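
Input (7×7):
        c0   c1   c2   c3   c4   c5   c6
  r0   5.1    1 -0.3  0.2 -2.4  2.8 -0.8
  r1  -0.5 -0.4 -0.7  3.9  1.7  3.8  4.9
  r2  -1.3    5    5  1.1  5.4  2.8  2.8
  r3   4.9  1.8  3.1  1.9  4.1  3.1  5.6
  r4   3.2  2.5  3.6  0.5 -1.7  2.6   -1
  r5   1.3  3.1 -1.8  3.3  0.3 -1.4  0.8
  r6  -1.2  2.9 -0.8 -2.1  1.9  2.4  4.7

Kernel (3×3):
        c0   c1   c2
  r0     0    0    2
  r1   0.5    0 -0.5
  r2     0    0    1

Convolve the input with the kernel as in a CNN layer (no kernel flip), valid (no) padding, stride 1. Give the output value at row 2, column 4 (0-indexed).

3.85

The receptive field on the input at this output position is [5.4 2.8 2.8 / 4.1 3.1 5.6 / -1.7 2.6 -1]. Elementwise product with the kernel and sum: 2.8·2 + 4.1·0.5 + 5.6·-0.5 + -1·1.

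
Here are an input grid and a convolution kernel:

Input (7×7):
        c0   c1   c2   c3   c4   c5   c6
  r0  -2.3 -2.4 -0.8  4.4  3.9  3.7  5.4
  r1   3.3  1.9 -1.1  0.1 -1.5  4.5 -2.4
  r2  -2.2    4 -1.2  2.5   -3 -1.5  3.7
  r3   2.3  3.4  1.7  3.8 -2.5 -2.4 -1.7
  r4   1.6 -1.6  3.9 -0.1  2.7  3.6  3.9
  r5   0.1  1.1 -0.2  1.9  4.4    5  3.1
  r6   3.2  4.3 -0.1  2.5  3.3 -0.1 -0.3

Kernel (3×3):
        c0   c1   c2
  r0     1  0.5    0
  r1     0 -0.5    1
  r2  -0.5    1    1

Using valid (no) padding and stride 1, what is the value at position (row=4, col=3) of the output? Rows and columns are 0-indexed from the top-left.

The receptive field on the input at this output position is [-0.1 2.7 3.6 / 1.9 4.4 5 / 2.5 3.3 -0.1]. Elementwise product with the kernel and sum: -0.1·1 + 2.7·0.5 + 4.4·-0.5 + 5·1 + 2.5·-0.5 + 3.3·1 + -0.1·1.

6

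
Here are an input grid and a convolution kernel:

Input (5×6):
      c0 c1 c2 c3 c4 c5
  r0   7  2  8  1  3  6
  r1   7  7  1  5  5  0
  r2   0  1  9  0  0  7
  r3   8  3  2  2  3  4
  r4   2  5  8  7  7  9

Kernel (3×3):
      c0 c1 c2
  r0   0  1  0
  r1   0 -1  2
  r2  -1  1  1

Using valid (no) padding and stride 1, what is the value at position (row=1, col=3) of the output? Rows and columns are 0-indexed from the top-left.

The receptive field on the input at this output position is [5 5 0 / 0 0 7 / 2 3 4]. Elementwise product with the kernel and sum: 5·1 + 0·-1 + 7·2 + 2·-1 + 3·1 + 4·1.

24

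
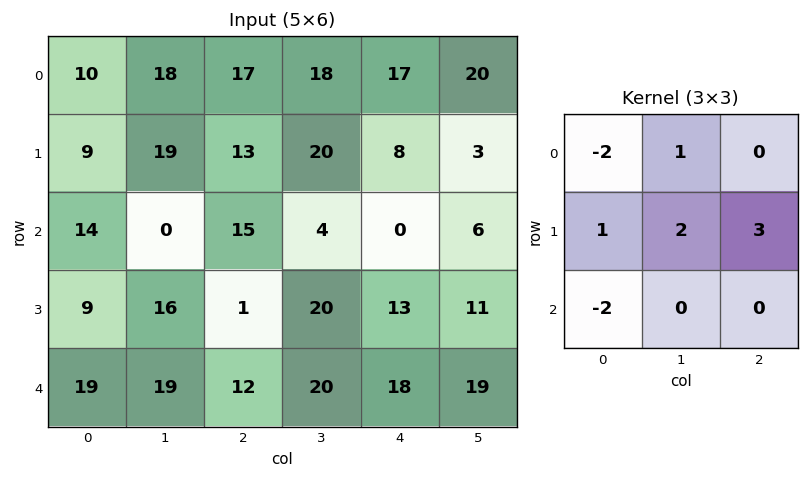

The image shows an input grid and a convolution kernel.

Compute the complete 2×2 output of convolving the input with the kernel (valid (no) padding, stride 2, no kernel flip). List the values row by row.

56 31
-22 30

Output[0,0]: The receptive field on the input at this output position is [10 18 17 / 9 19 13 / 14 0 15]. Elementwise product with the kernel and sum: 10·-2 + 18·1 + 9·1 + 19·2 + 13·3 + 14·-2.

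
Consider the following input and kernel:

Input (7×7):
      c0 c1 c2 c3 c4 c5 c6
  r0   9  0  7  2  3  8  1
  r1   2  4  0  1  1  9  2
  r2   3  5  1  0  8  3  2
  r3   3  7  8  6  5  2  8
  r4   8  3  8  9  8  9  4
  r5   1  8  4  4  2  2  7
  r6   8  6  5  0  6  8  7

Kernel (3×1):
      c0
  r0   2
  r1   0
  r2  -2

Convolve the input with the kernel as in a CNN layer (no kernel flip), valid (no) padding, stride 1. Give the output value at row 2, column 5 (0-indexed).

-12

The receptive field on the input at this output position is [3 / 2 / 9]. Elementwise product with the kernel and sum: 3·2 + 9·-2.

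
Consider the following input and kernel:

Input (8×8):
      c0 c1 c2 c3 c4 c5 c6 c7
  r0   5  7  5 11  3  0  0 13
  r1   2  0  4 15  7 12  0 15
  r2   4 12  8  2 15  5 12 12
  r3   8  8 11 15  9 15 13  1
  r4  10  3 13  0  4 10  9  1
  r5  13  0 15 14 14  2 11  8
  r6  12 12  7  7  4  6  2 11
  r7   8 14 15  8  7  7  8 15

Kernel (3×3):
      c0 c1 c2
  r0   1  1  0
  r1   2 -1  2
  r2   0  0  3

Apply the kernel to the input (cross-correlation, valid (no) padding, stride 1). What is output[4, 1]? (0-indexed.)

50

The receptive field on the input at this output position is [3 13 0 / 0 15 14 / 12 7 7]. Elementwise product with the kernel and sum: 3·1 + 13·1 + 0·2 + 15·-1 + 14·2 + 7·3.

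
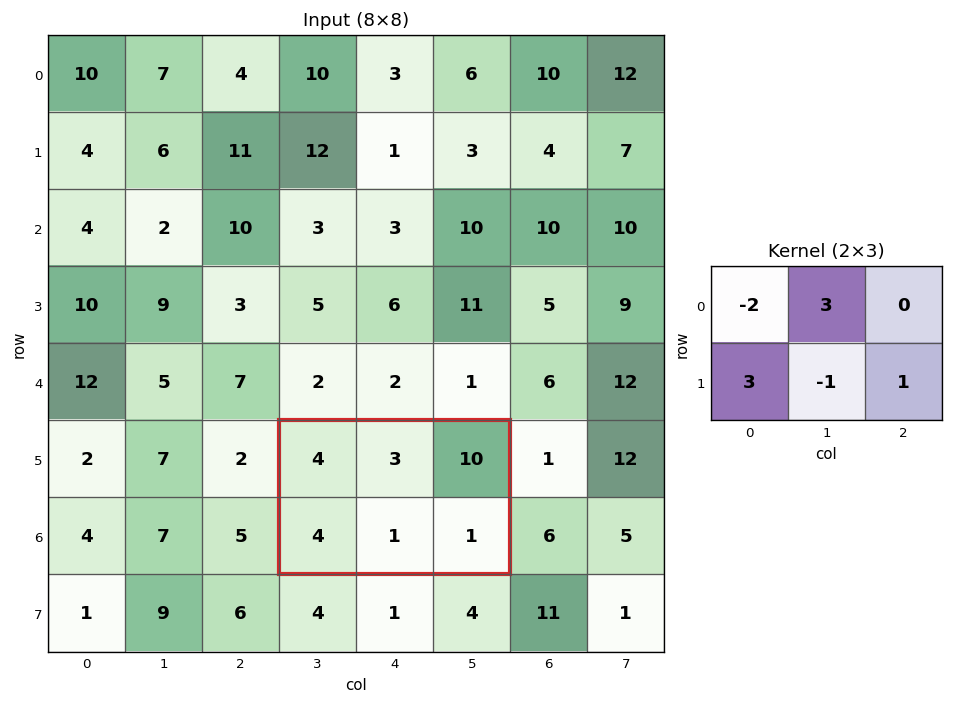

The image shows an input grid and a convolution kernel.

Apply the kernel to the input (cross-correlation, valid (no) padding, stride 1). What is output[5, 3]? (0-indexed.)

13

The receptive field on the input at this output position is [4 3 10 / 4 1 1]. Elementwise product with the kernel and sum: 4·-2 + 3·3 + 4·3 + 1·-1 + 1·1.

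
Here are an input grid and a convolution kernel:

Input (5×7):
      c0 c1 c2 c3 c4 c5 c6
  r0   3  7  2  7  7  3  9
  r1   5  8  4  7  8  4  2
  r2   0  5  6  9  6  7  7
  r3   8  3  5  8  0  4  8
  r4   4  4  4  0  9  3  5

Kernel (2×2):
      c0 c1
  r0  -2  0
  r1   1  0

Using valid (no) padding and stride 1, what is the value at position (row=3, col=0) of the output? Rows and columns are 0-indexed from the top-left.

-12

The receptive field on the input at this output position is [8 3 / 4 4]. Elementwise product with the kernel and sum: 8·-2 + 4·1.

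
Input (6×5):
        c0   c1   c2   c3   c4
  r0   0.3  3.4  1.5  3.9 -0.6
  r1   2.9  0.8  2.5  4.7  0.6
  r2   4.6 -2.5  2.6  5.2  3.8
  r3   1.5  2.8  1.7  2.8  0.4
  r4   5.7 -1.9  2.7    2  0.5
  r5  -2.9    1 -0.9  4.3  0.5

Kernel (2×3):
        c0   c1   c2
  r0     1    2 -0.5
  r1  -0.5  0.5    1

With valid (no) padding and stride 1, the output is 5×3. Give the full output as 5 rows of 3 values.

7.8 10 11.3
2.3 11.2 16.7
0.65 2.35 12.05
5.15 9.1 7.25
1.6 5.85 9.55

Output[0,0]: The receptive field on the input at this output position is [0.3 3.4 1.5 / 2.9 0.8 2.5]. Elementwise product with the kernel and sum: 0.3·1 + 3.4·2 + 1.5·-0.5 + 2.9·-0.5 + 0.8·0.5 + 2.5·1.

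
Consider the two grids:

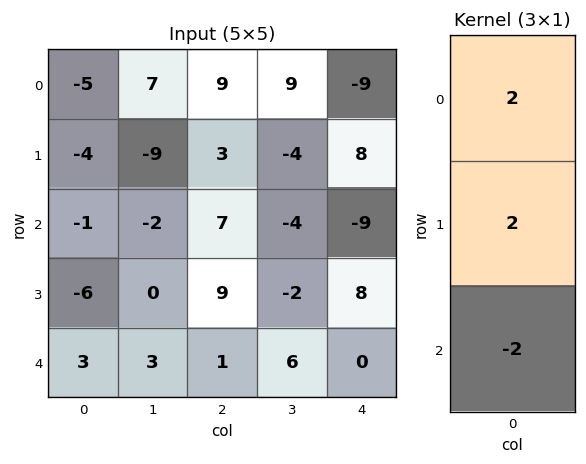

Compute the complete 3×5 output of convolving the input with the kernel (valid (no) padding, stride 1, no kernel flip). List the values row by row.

Output[0,0]: The receptive field on the input at this output position is [-5 / -4 / -1]. Elementwise product with the kernel and sum: -5·2 + -4·2 + -1·-2.
Output[0,1]: The receptive field on the input at this output position is [7 / -9 / -2]. Elementwise product with the kernel and sum: 7·2 + -9·2 + -2·-2.

-16 0 10 18 16
2 -22 2 -12 -18
-20 -10 30 -24 -2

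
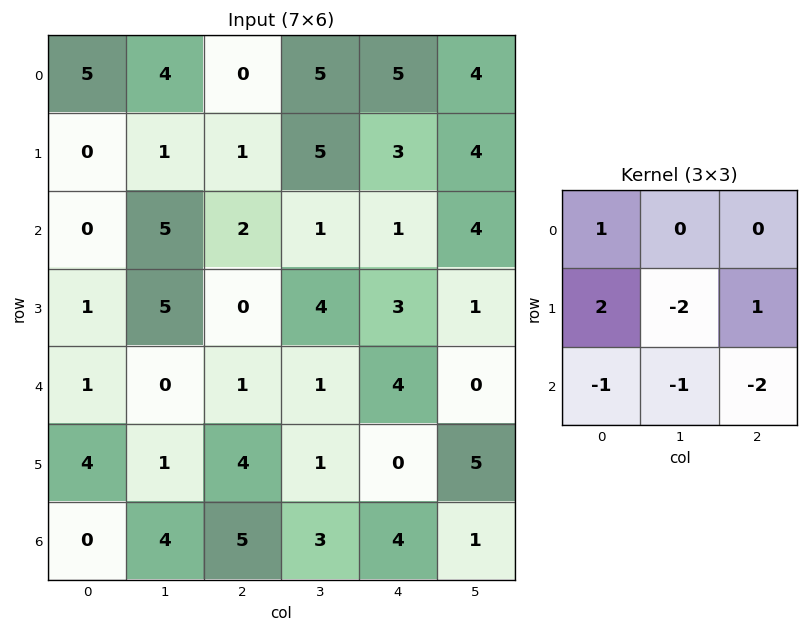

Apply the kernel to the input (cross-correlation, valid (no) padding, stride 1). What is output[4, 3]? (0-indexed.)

-1

The receptive field on the input at this output position is [1 4 0 / 1 0 5 / 3 4 1]. Elementwise product with the kernel and sum: 1·1 + 1·2 + 0·-2 + 5·1 + 3·-1 + 4·-1 + 1·-2.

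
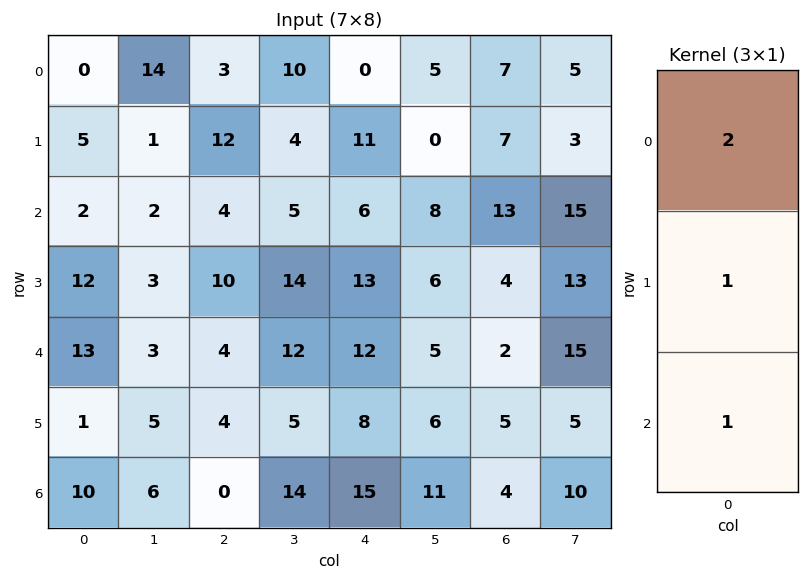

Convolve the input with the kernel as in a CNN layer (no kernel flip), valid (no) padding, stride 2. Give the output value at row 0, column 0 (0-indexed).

7

The receptive field on the input at this output position is [0 / 5 / 2]. Elementwise product with the kernel and sum: 0·2 + 5·1 + 2·1.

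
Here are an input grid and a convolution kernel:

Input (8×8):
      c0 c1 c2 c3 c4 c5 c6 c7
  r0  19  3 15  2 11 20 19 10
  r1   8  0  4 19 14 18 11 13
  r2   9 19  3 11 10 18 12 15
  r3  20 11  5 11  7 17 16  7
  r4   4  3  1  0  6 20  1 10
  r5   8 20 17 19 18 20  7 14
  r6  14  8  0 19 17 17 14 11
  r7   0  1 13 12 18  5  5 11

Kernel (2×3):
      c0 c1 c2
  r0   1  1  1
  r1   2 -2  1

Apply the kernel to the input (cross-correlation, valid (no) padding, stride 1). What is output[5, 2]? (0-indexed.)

33

The receptive field on the input at this output position is [17 19 18 / 0 19 17]. Elementwise product with the kernel and sum: 17·1 + 19·1 + 18·1 + 0·2 + 19·-2 + 17·1.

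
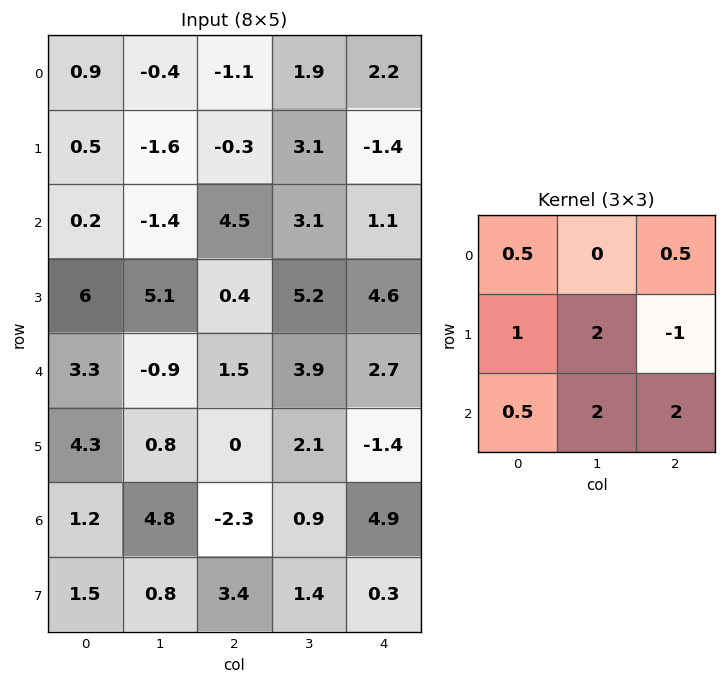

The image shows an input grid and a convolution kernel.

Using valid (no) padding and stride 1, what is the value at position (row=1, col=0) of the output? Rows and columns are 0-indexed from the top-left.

7

The receptive field on the input at this output position is [0.5 -1.6 -0.3 / 0.2 -1.4 4.5 / 6 5.1 0.4]. Elementwise product with the kernel and sum: 0.5·0.5 + -0.3·0.5 + 0.2·1 + -1.4·2 + 4.5·-1 + 6·0.5 + 5.1·2 + 0.4·2.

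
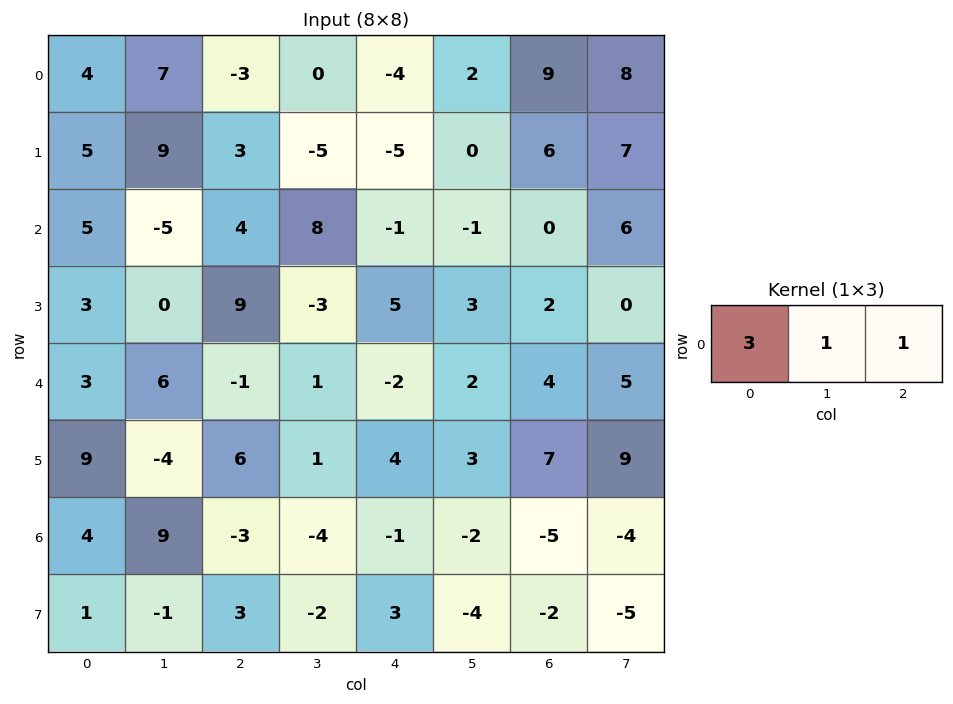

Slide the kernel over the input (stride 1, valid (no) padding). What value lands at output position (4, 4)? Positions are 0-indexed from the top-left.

0

The receptive field on the input at this output position is [-2 2 4]. Elementwise product with the kernel and sum: -2·3 + 2·1 + 4·1.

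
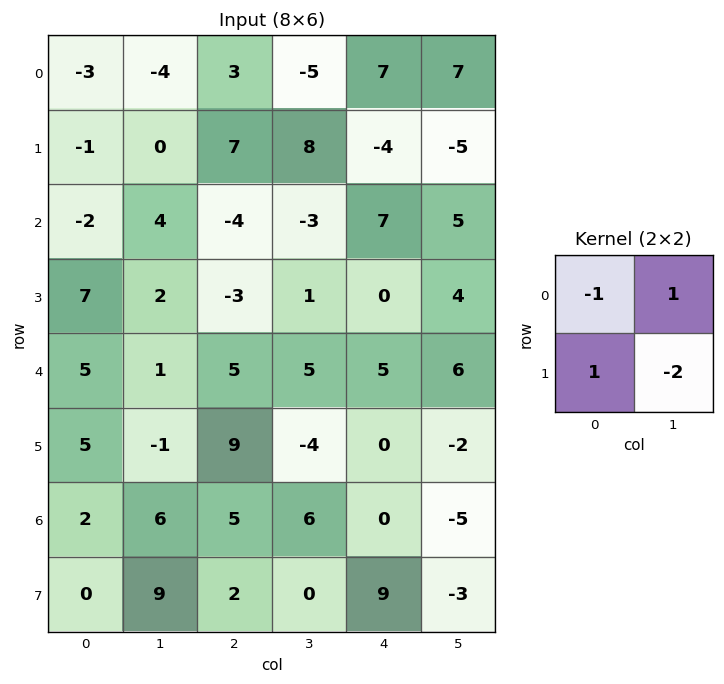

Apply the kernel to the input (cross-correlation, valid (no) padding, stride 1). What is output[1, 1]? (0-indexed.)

The receptive field on the input at this output position is [0 7 / 4 -4]. Elementwise product with the kernel and sum: 0·-1 + 7·1 + 4·1 + -4·-2.

19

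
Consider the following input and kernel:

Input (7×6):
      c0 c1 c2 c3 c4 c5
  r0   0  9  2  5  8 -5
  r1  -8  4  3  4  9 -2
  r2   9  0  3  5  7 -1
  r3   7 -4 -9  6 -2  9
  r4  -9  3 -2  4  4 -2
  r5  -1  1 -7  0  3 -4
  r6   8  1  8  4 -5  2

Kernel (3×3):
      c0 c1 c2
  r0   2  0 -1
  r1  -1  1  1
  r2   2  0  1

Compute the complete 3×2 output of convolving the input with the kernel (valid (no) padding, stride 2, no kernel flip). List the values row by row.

34 19
-25 12
3 13

Output[0,0]: The receptive field on the input at this output position is [0 9 2 / -8 4 3 / 9 0 3]. Elementwise product with the kernel and sum: 0·2 + 2·-1 + -8·-1 + 4·1 + 3·1 + 9·2 + 3·1.
Output[0,1]: The receptive field on the input at this output position is [2 5 8 / 3 4 9 / 3 5 7]. Elementwise product with the kernel and sum: 2·2 + 8·-1 + 3·-1 + 4·1 + 9·1 + 3·2 + 7·1.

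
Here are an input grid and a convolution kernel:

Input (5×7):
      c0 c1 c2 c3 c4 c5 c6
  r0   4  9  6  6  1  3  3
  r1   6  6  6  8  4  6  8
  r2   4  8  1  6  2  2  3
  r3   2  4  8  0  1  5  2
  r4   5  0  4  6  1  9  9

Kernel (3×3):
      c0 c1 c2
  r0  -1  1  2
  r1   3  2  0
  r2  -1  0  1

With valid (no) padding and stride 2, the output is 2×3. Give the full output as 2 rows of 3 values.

Output[0,0]: The receptive field on the input at this output position is [4 9 6 / 6 6 6 / 4 8 1]. Elementwise product with the kernel and sum: 4·-1 + 9·1 + 6·2 + 6·3 + 6·2 + 4·-1 + 1·1.
Output[0,1]: The receptive field on the input at this output position is [6 6 1 / 6 8 4 / 1 6 2]. Elementwise product with the kernel and sum: 6·-1 + 6·1 + 1·2 + 6·3 + 8·2 + 1·-1 + 2·1.

44 37 33
19 30 27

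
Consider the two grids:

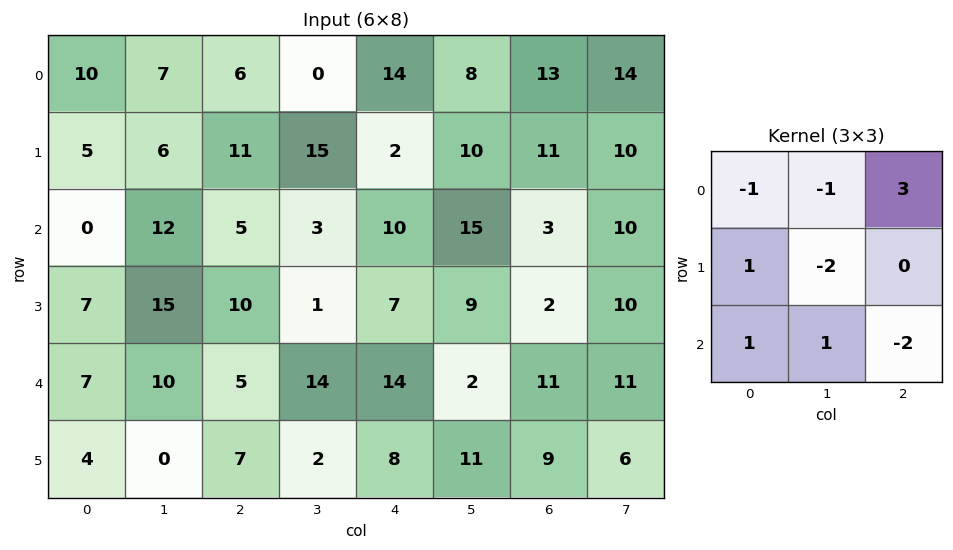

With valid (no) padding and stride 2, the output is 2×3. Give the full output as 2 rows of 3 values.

Output[0,0]: The receptive field on the input at this output position is [10 7 6 / 5 6 11 / 0 12 5]. Elementwise product with the kernel and sum: 10·-1 + 7·-1 + 6·3 + 5·1 + 6·-2 + 0·1 + 12·1 + 5·-2.
Output[0,1]: The receptive field on the input at this output position is [6 0 14 / 11 15 2 / 5 3 10]. Elementwise product with the kernel and sum: 6·-1 + 0·-1 + 14·3 + 11·1 + 15·-2 + 5·1 + 3·1 + 10·-2.

-4 5 18
-13 21 -33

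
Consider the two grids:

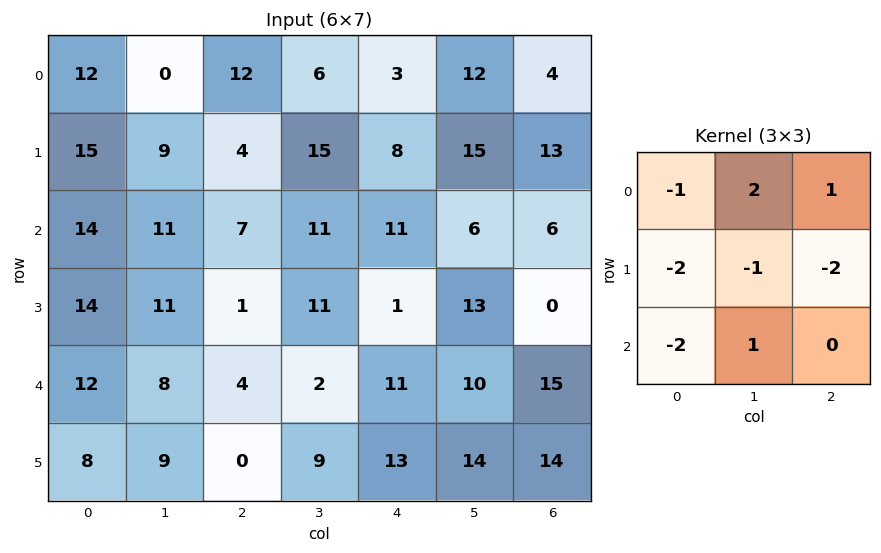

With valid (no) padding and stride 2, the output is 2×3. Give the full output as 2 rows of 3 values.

Output[0,0]: The receptive field on the input at this output position is [12 0 12 / 15 9 4 / 14 11 7]. Elementwise product with the kernel and sum: 12·-1 + 0·2 + 12·1 + 15·-2 + 9·-1 + 4·-2 + 14·-2 + 11·1.
Output[0,1]: The receptive field on the input at this output position is [12 6 3 / 4 15 8 / 7 11 11]. Elementwise product with the kernel and sum: 12·-1 + 6·2 + 3·1 + 4·-2 + 15·-1 + 8·-2 + 7·-2 + 11·1.

-64 -39 -48
-42 5 -20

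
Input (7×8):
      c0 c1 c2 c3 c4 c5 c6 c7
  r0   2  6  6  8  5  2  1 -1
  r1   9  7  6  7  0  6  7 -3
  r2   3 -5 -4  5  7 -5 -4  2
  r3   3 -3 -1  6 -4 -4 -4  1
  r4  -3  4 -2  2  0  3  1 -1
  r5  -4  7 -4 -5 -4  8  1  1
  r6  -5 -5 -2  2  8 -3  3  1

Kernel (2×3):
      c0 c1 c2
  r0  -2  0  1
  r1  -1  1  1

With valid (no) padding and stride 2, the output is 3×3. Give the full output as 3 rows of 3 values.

Output[0,0]: The receptive field on the input at this output position is [2 6 6 / 9 7 6]. Elementwise product with the kernel and sum: 2·-2 + 6·1 + 9·-1 + 7·1 + 6·1.

6 -6 4
-17 18 -22
11 -1 14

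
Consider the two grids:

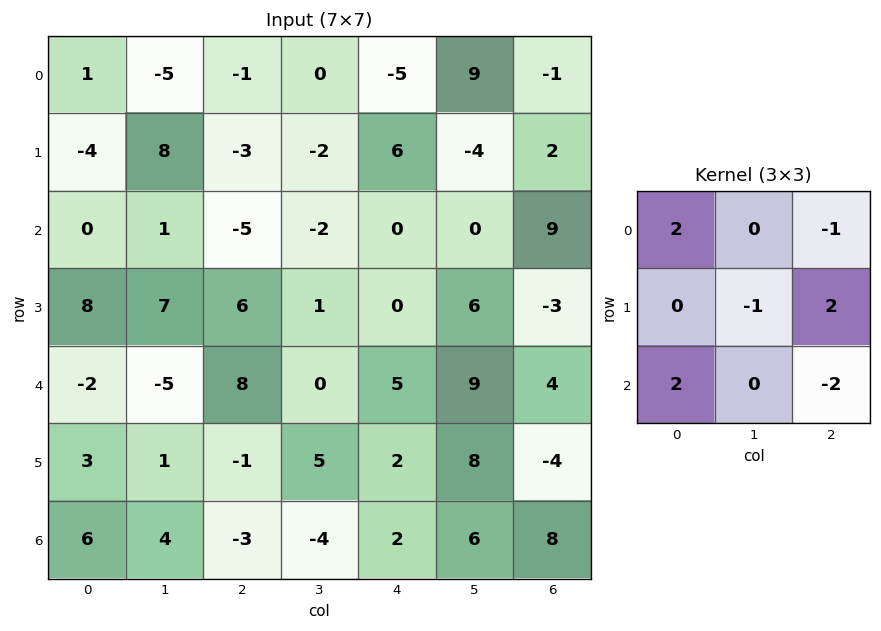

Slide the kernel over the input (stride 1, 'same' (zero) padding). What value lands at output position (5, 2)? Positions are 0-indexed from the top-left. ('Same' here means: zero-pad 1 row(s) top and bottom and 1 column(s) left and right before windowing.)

The receptive field on the zero-padded input at this output position is [-5 8 0 / 1 -1 5 / 4 -3 -4]. Elementwise product with the kernel and sum: -5·2 + 0·-1 + -1·-1 + 5·2 + 4·2 + -4·-2.

17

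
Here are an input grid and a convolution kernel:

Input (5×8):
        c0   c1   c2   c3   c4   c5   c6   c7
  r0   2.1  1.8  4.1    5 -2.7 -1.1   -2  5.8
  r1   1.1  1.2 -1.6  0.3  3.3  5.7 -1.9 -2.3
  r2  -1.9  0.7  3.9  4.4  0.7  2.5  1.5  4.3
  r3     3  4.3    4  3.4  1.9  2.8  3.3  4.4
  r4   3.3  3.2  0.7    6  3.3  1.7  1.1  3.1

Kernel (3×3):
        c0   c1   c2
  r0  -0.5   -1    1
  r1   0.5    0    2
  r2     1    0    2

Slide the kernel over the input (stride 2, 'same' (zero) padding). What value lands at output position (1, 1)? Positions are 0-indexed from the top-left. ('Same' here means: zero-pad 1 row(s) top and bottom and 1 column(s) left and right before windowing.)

21.55

The receptive field on the zero-padded input at this output position is [1.2 -1.6 0.3 / 0.7 3.9 4.4 / 4.3 4 3.4]. Elementwise product with the kernel and sum: 1.2·-0.5 + -1.6·-1 + 0.3·1 + 0.7·0.5 + 4.4·2 + 4.3·1 + 3.4·2.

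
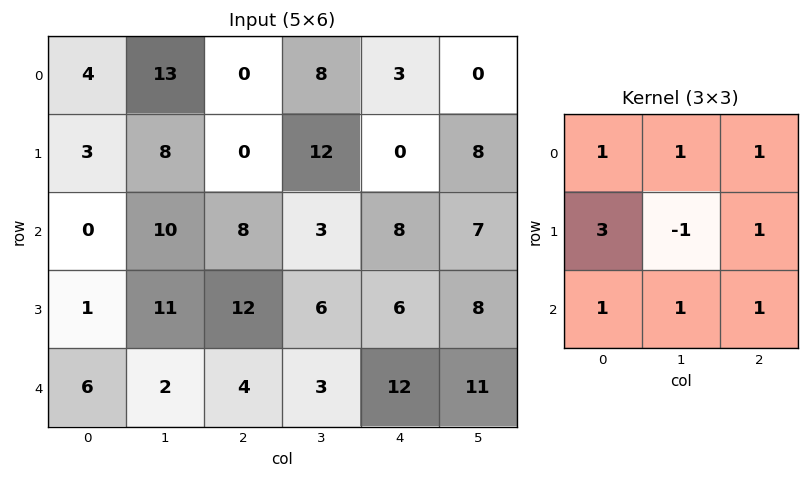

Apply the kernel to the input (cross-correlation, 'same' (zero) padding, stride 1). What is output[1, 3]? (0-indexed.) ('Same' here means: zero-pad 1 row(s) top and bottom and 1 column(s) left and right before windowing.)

18

The receptive field on the zero-padded input at this output position is [0 8 3 / 0 12 0 / 8 3 8]. Elementwise product with the kernel and sum: 0·1 + 8·1 + 3·1 + 0·3 + 12·-1 + 0·1 + 8·1 + 3·1 + 8·1.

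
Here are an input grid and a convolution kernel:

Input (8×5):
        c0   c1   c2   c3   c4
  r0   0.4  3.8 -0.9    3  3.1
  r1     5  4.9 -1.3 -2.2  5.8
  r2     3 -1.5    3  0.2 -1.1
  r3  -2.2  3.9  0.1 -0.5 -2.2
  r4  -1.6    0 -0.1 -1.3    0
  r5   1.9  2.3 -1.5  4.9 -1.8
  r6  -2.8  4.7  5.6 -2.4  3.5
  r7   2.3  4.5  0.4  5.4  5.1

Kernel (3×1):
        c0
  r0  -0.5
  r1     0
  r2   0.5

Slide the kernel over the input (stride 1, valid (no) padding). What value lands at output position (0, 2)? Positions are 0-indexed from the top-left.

The receptive field on the input at this output position is [-0.9 / -1.3 / 3]. Elementwise product with the kernel and sum: -0.9·-0.5 + 3·0.5.

1.95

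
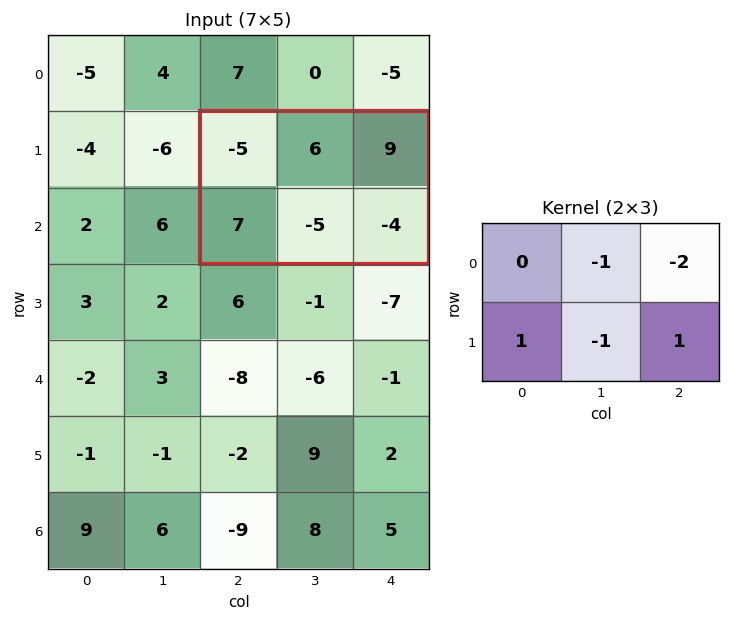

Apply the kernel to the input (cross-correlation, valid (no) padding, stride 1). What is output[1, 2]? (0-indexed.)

-16

The receptive field on the input at this output position is [-5 6 9 / 7 -5 -4]. Elementwise product with the kernel and sum: 6·-1 + 9·-2 + 7·1 + -5·-1 + -4·1.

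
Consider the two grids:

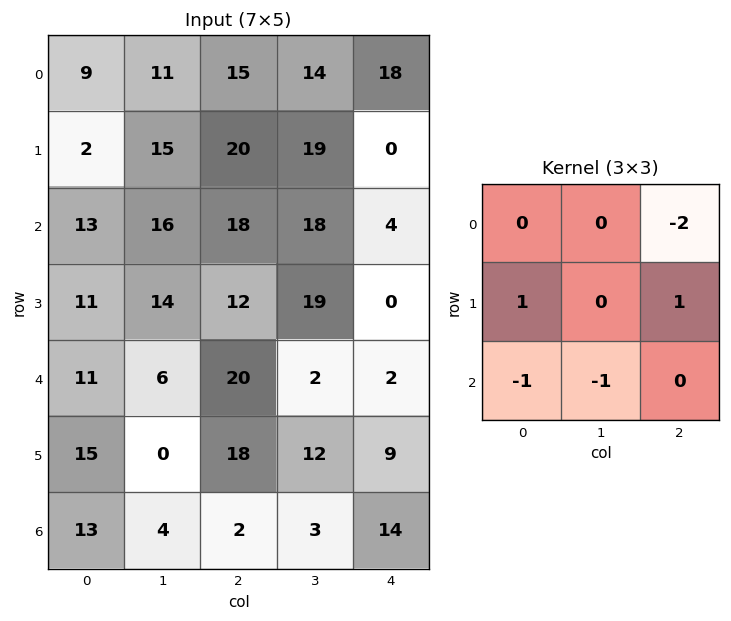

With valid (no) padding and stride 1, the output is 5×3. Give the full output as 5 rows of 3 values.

Output[0,0]: The receptive field on the input at this output position is [9 11 15 / 2 15 20 / 13 16 18]. Elementwise product with the kernel and sum: 15·-2 + 2·1 + 20·1 + 13·-1 + 16·-1.
Output[0,1]: The receptive field on the input at this output position is [11 15 14 / 15 20 19 / 16 18 18]. Elementwise product with the kernel and sum: 14·-2 + 15·1 + 19·1 + 16·-1 + 18·-1.

-37 -28 -52
-34 -30 -9
-30 -29 -18
-8 -48 -8
-24 2 18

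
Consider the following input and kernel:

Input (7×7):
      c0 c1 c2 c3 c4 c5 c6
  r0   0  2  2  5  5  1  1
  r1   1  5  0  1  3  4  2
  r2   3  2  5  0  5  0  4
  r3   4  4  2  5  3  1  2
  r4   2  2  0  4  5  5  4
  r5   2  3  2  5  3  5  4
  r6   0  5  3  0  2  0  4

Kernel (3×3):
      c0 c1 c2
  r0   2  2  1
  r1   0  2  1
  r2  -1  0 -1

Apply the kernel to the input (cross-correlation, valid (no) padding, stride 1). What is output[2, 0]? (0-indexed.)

23

The receptive field on the input at this output position is [3 2 5 / 4 4 2 / 2 2 0]. Elementwise product with the kernel and sum: 3·2 + 2·2 + 5·1 + 4·2 + 2·1 + 2·-1 + 0·-1.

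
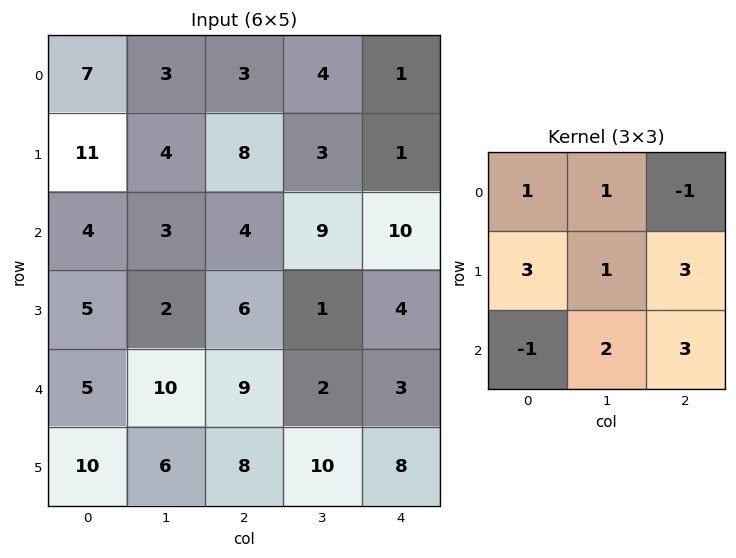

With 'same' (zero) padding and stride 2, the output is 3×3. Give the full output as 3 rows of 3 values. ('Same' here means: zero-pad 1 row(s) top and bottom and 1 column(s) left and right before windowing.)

50 45 12
36 62 48
76 92 20

Output[0,0]: The receptive field on the zero-padded input at this output position is [0 0 0 / 0 7 3 / 0 11 4]. Elementwise product with the kernel and sum: 0·1 + 0·1 + 0·-1 + 0·3 + 7·1 + 3·3 + 0·-1 + 11·2 + 4·3.
Output[0,1]: The receptive field on the zero-padded input at this output position is [0 0 0 / 3 3 4 / 4 8 3]. Elementwise product with the kernel and sum: 0·1 + 0·1 + 0·-1 + 3·3 + 3·1 + 4·3 + 4·-1 + 8·2 + 3·3.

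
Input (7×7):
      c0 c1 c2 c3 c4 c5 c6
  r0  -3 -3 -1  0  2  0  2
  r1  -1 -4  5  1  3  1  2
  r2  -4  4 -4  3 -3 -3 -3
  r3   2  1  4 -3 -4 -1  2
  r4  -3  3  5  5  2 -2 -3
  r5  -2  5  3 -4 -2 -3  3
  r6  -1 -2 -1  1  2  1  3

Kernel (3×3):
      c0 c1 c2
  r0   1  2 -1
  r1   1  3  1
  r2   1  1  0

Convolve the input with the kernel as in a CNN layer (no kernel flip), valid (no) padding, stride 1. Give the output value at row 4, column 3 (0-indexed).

1

The receptive field on the input at this output position is [5 2 -2 / -4 -2 -3 / 1 2 1]. Elementwise product with the kernel and sum: 5·1 + 2·2 + -2·-1 + -4·1 + -2·3 + -3·1 + 1·1 + 2·1.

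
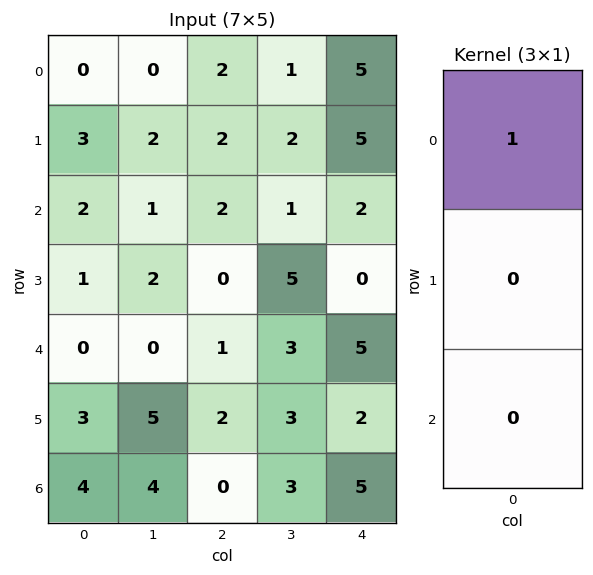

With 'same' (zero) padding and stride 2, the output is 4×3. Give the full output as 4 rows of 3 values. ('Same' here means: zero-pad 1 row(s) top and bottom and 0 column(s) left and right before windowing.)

0 0 0
3 2 5
1 0 0
3 2 2

Output[0,0]: The receptive field on the zero-padded input at this output position is [0 / 0 / 3]. Elementwise product with the kernel and sum: 0·1.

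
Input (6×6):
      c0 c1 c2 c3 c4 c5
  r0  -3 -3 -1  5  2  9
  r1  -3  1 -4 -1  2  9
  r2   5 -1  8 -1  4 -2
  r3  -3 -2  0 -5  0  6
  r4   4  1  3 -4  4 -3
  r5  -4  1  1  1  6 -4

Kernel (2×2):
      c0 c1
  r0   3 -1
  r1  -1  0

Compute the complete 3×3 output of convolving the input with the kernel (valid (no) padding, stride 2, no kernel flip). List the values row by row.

Output[0,0]: The receptive field on the input at this output position is [-3 -3 / -3 1]. Elementwise product with the kernel and sum: -3·3 + -3·-1 + -3·-1.
Output[0,1]: The receptive field on the input at this output position is [-1 5 / -4 -1]. Elementwise product with the kernel and sum: -1·3 + 5·-1 + -4·-1.

-3 -4 -5
19 25 14
15 12 9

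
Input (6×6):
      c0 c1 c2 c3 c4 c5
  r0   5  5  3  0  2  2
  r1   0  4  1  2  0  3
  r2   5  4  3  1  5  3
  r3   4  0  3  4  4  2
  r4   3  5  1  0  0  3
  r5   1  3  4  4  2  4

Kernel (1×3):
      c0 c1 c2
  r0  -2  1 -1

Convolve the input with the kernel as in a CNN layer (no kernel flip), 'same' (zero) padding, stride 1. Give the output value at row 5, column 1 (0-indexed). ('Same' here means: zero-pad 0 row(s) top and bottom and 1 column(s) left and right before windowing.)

The receptive field on the zero-padded input at this output position is [1 3 4]. Elementwise product with the kernel and sum: 1·-2 + 3·1 + 4·-1.

-3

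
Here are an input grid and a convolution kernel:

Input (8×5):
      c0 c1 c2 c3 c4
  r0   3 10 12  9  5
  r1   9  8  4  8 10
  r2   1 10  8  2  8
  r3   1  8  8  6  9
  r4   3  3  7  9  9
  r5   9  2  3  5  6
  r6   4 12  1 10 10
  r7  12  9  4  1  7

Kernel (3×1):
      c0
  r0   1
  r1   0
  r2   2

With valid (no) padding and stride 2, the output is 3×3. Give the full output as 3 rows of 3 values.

Output[0,0]: The receptive field on the input at this output position is [3 / 9 / 1]. Elementwise product with the kernel and sum: 3·1 + 1·2.
Output[0,1]: The receptive field on the input at this output position is [12 / 4 / 8]. Elementwise product with the kernel and sum: 12·1 + 8·2.

5 28 21
7 22 26
11 9 29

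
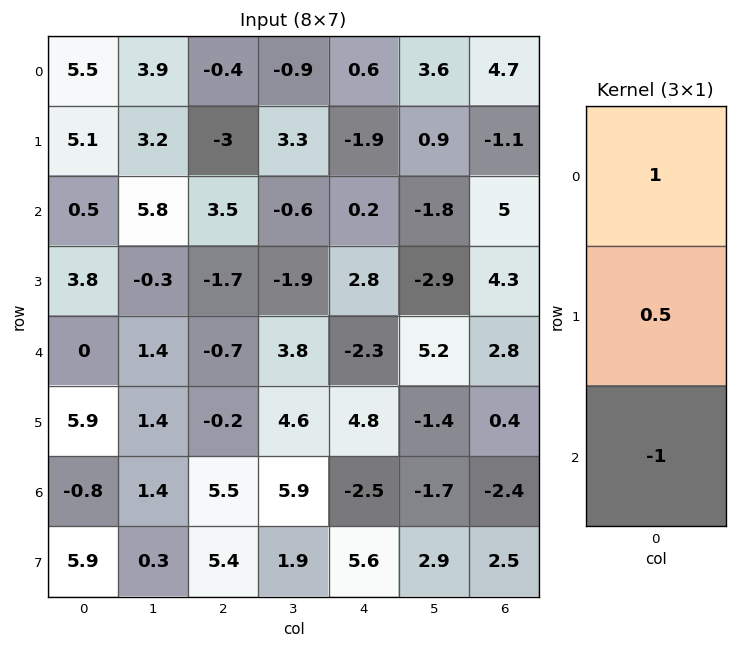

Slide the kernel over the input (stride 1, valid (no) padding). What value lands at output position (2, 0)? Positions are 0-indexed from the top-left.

The receptive field on the input at this output position is [0.5 / 3.8 / 0]. Elementwise product with the kernel and sum: 0.5·1 + 3.8·0.5 + 0·-1.

2.4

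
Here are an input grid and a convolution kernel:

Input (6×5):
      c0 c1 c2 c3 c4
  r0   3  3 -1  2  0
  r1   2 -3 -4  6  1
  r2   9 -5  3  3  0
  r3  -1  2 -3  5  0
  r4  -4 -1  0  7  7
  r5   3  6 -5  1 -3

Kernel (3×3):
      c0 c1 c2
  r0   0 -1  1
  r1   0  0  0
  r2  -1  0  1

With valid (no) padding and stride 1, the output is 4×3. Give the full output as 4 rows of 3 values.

Output[0,0]: The receptive field on the input at this output position is [3 3 -1 / 2 -3 -4 / 9 -5 3]. Elementwise product with the kernel and sum: 3·-1 + -1·1 + 9·-1 + 3·1.

-10 11 -5
-3 13 -2
12 8 4
-13 3 -3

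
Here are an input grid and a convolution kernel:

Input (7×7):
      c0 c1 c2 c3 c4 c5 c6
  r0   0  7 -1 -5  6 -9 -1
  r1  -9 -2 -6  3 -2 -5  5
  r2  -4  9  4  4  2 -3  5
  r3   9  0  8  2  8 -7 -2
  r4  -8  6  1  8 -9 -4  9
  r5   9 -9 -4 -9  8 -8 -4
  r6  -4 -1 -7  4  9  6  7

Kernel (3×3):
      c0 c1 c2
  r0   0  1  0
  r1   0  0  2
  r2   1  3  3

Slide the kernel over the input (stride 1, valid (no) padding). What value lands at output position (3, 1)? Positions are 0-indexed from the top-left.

-24

The receptive field on the input at this output position is [0 8 2 / 6 1 8 / -9 -4 -9]. Elementwise product with the kernel and sum: 8·1 + 8·2 + -9·1 + -4·3 + -9·3.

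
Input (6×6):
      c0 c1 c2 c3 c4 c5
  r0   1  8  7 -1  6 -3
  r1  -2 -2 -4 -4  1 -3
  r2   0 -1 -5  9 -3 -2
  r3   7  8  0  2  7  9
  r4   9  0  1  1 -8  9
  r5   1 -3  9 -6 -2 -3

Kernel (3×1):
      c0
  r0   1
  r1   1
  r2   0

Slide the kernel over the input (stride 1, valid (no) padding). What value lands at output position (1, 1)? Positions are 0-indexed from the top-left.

-3

The receptive field on the input at this output position is [-2 / -1 / 8]. Elementwise product with the kernel and sum: -2·1 + -1·1.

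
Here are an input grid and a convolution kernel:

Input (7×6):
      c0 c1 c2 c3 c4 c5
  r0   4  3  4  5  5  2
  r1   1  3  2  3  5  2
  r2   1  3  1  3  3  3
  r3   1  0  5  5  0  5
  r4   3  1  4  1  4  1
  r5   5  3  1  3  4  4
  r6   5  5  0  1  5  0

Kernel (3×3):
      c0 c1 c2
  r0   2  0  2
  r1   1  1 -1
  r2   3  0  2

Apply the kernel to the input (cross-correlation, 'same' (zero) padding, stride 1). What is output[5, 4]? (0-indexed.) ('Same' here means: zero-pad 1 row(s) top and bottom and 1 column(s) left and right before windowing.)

The receptive field on the zero-padded input at this output position is [1 4 1 / 3 4 4 / 1 5 0]. Elementwise product with the kernel and sum: 1·2 + 1·2 + 3·1 + 4·1 + 4·-1 + 1·3 + 0·2.

10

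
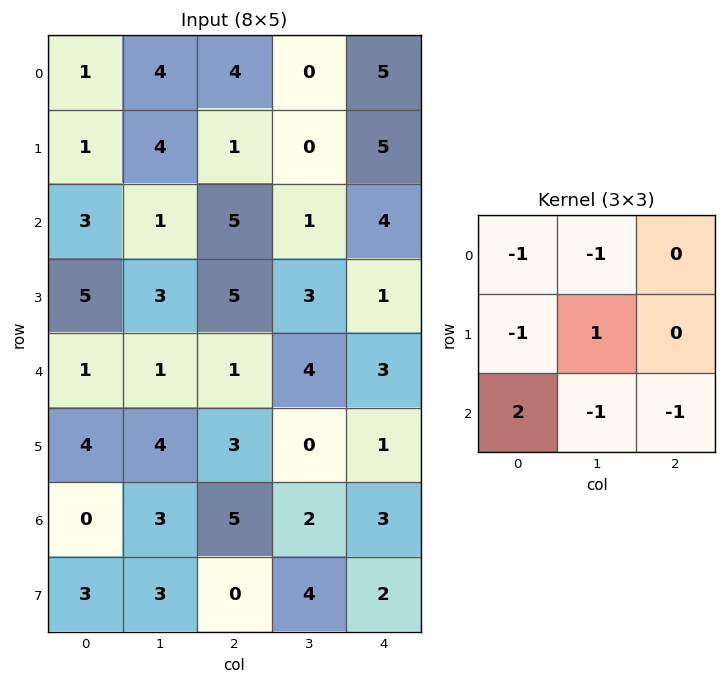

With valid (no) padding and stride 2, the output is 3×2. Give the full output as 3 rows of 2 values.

-2 0
-6 -13
-10 -3

Output[0,0]: The receptive field on the input at this output position is [1 4 4 / 1 4 1 / 3 1 5]. Elementwise product with the kernel and sum: 1·-1 + 4·-1 + 1·-1 + 4·1 + 3·2 + 1·-1 + 5·-1.
Output[0,1]: The receptive field on the input at this output position is [4 0 5 / 1 0 5 / 5 1 4]. Elementwise product with the kernel and sum: 4·-1 + 0·-1 + 1·-1 + 0·1 + 5·2 + 1·-1 + 4·-1.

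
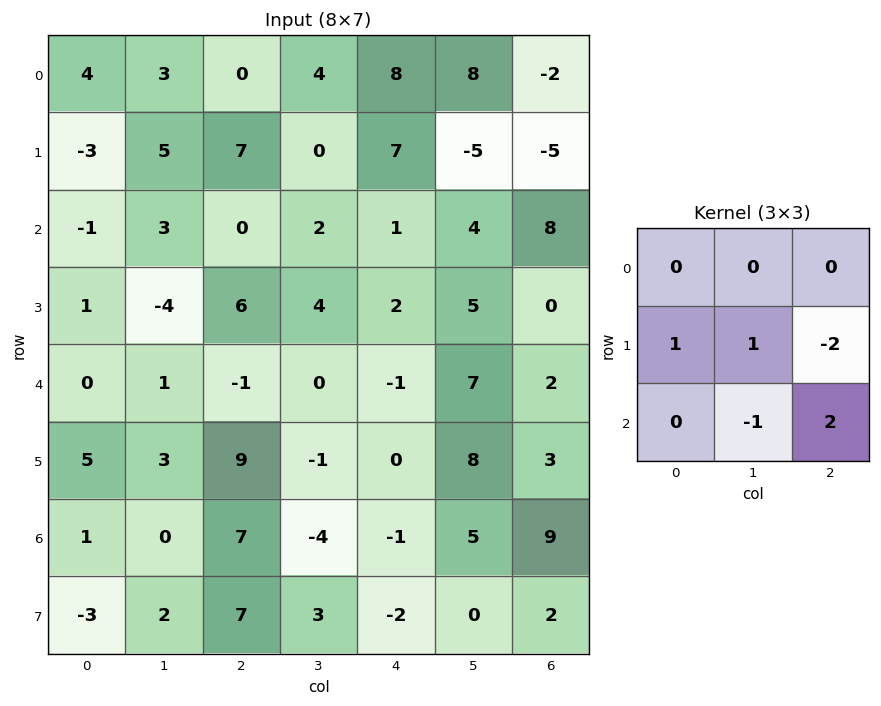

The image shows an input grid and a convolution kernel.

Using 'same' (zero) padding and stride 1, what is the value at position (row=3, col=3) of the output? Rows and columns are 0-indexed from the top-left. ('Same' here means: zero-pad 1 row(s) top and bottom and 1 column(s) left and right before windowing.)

4

The receptive field on the zero-padded input at this output position is [0 2 1 / 6 4 2 / -1 0 -1]. Elementwise product with the kernel and sum: 6·1 + 4·1 + 2·-2 + 0·-1 + -1·2.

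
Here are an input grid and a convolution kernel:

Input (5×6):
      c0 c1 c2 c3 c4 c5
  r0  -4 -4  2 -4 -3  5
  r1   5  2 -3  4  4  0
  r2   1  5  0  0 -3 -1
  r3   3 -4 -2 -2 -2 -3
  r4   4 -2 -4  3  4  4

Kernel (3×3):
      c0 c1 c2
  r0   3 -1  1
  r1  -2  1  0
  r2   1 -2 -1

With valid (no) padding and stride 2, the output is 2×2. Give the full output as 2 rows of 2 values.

-23 20
0 -15

Output[0,0]: The receptive field on the input at this output position is [-4 -4 2 / 5 2 -3 / 1 5 0]. Elementwise product with the kernel and sum: -4·3 + -4·-1 + 2·1 + 5·-2 + 2·1 + 1·1 + 5·-2 + 0·-1.
Output[0,1]: The receptive field on the input at this output position is [2 -4 -3 / -3 4 4 / 0 0 -3]. Elementwise product with the kernel and sum: 2·3 + -4·-1 + -3·1 + -3·-2 + 4·1 + 0·1 + 0·-2 + -3·-1.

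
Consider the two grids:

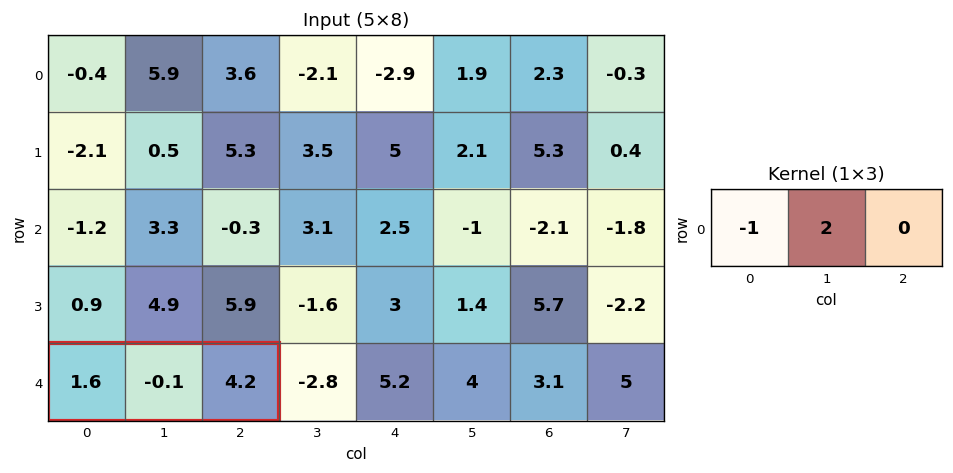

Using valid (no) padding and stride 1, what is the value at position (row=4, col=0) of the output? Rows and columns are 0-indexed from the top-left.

The receptive field on the input at this output position is [1.6 -0.1 4.2]. Elementwise product with the kernel and sum: 1.6·-1 + -0.1·2.

-1.8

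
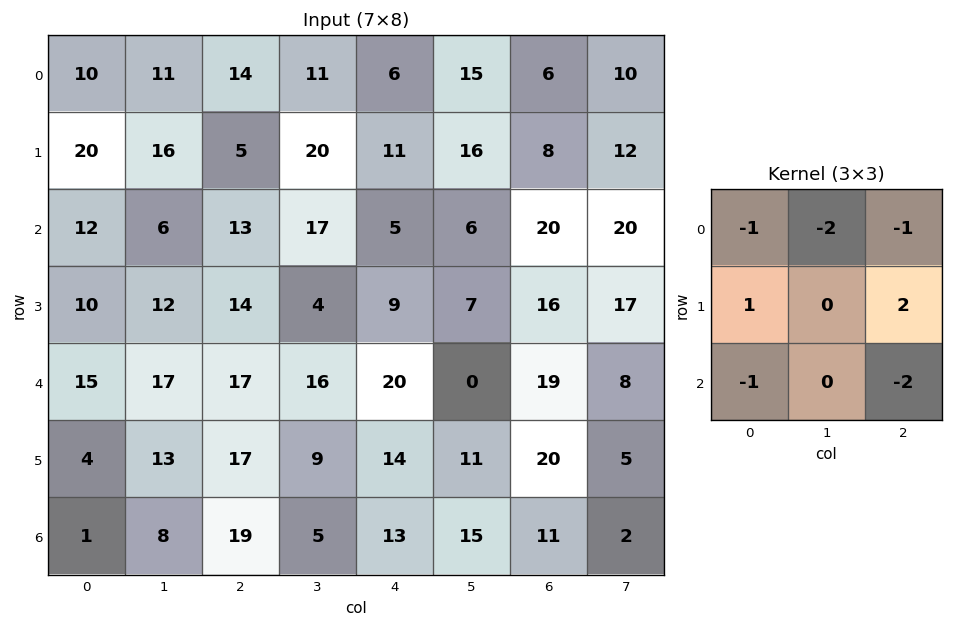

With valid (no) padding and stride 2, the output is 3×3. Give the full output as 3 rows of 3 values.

-54 -38 -60
-48 -77 -54
-67 -69 -20

Output[0,0]: The receptive field on the input at this output position is [10 11 14 / 20 16 5 / 12 6 13]. Elementwise product with the kernel and sum: 10·-1 + 11·-2 + 14·-1 + 20·1 + 5·2 + 12·-1 + 13·-2.
Output[0,1]: The receptive field on the input at this output position is [14 11 6 / 5 20 11 / 13 17 5]. Elementwise product with the kernel and sum: 14·-1 + 11·-2 + 6·-1 + 5·1 + 11·2 + 13·-1 + 5·-2.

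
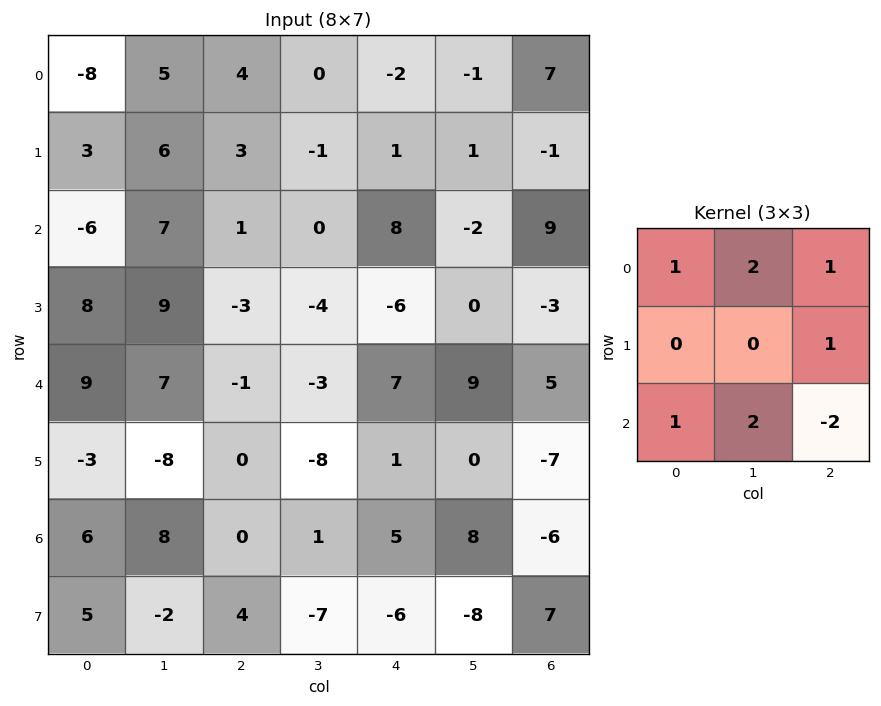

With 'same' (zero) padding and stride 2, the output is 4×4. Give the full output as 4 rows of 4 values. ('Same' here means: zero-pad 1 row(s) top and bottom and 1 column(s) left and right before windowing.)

Output[0,0]: The receptive field on the zero-padded input at this output position is [0 0 0 / 0 -8 5 / 0 3 6]. Elementwise product with the kernel and sum: 0·1 + 0·2 + 0·1 + 5·1 + 0·1 + 3·2 + 6·-2.

-1 14 -2 -1
17 22 -16 -7
42 4 -13 -20
8 5 -1 -8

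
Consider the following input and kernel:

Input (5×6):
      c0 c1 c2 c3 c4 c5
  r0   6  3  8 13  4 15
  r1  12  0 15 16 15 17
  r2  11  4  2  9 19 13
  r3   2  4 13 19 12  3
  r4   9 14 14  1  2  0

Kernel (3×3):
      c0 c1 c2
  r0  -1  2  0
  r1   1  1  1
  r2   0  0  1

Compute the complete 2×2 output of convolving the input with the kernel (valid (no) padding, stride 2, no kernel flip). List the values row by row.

Output[0,0]: The receptive field on the input at this output position is [6 3 8 / 12 0 15 / 11 4 2]. Elementwise product with the kernel and sum: 6·-1 + 3·2 + 12·1 + 0·1 + 15·1 + 2·1.
Output[0,1]: The receptive field on the input at this output position is [8 13 4 / 15 16 15 / 2 9 19]. Elementwise product with the kernel and sum: 8·-1 + 13·2 + 15·1 + 16·1 + 15·1 + 19·1.

29 83
30 62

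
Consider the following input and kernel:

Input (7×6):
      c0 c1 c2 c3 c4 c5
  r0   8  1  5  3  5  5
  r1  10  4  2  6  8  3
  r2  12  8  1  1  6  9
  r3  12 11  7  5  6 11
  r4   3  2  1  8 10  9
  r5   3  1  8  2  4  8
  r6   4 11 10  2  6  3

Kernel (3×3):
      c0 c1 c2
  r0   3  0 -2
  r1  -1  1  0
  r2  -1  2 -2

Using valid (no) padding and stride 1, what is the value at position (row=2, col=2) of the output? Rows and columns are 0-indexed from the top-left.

The receptive field on the input at this output position is [1 1 6 / 7 5 6 / 1 8 10]. Elementwise product with the kernel and sum: 1·3 + 6·-2 + 7·-1 + 5·1 + 1·-1 + 8·2 + 10·-2.

-16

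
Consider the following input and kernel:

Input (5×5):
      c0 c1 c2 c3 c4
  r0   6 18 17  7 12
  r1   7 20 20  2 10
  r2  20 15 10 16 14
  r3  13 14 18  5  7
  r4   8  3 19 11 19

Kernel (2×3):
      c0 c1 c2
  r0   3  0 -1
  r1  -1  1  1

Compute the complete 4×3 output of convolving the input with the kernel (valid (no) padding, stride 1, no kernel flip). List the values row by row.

Output[0,0]: The receptive field on the input at this output position is [6 18 17 / 7 20 20]. Elementwise product with the kernel and sum: 6·3 + 17·-1 + 7·-1 + 20·1 + 20·1.
Output[0,1]: The receptive field on the input at this output position is [18 17 7 / 20 20 2]. Elementwise product with the kernel and sum: 18·3 + 7·-1 + 20·-1 + 20·1 + 2·1.

34 49 31
6 69 70
69 38 10
35 64 58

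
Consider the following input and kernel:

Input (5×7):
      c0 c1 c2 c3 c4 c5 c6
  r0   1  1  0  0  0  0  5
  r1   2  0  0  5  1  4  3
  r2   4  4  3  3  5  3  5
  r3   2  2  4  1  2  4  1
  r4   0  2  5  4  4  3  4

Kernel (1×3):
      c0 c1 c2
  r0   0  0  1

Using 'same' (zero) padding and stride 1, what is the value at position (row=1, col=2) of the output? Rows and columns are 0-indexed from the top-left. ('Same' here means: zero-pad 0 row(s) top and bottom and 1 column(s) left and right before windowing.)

5

The receptive field on the zero-padded input at this output position is [0 0 5]. Elementwise product with the kernel and sum: 5·1.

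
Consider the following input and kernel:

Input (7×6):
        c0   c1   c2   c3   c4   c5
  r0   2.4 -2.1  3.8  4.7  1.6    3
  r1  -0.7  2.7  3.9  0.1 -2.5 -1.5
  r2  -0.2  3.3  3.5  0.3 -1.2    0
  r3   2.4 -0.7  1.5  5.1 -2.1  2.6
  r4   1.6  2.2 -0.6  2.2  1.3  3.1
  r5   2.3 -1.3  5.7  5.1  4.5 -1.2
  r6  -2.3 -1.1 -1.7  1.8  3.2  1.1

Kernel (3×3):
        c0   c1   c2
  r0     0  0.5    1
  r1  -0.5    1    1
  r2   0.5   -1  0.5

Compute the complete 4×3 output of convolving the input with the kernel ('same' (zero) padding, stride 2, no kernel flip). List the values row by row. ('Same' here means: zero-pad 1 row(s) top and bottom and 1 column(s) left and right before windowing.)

Output[0,0]: The receptive field on the zero-padded input at this output position is [0 0 0 / 0 2.4 -2.1 / 0 -0.7 2.7]. Elementwise product with the kernel and sum: 0·0.5 + 0·1 + 0·-0.5 + 2.4·1 + -2.1·1 + 0·0.5 + -0.7·-1 + 2.7·0.5.
Output[0,1]: The receptive field on the zero-padded input at this output position is [0 0 0 / -2.1 3.8 4.7 / 2.7 3.9 0.1]. Elementwise product with the kernel and sum: 0·0.5 + 0·1 + -2.1·-0.5 + 3.8·1 + 4.7·1 + 2.7·0.5 + 3.9·-1 + 0.1·0.5.

2.35 7.05 4.05
2.7 4.9 1.85
1.35 2.55 2.3
-3.55 8.6 4.45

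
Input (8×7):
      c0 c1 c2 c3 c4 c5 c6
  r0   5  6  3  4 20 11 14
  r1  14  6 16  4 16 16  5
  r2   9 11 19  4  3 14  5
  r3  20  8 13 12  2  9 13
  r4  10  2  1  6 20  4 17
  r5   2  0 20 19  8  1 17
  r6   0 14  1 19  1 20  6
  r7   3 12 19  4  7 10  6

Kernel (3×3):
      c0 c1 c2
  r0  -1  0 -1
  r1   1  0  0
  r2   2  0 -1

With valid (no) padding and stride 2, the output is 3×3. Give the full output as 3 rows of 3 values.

Output[0,0]: The receptive field on the input at this output position is [5 6 3 / 14 6 16 / 9 11 19]. Elementwise product with the kernel and sum: 5·-1 + 3·-1 + 14·1 + 9·2 + 19·-1.

5 28 -17
11 -27 17
-10 0 -33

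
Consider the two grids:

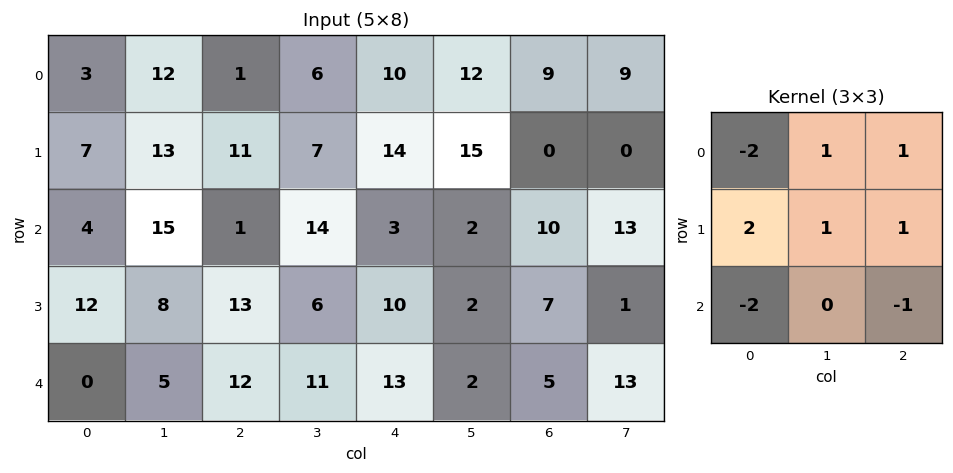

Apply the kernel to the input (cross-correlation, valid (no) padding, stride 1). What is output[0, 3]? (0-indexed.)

The receptive field on the input at this output position is [6 10 12 / 7 14 15 / 14 3 2]. Elementwise product with the kernel and sum: 6·-2 + 10·1 + 12·1 + 7·2 + 14·1 + 15·1 + 14·-2 + 2·-1.

23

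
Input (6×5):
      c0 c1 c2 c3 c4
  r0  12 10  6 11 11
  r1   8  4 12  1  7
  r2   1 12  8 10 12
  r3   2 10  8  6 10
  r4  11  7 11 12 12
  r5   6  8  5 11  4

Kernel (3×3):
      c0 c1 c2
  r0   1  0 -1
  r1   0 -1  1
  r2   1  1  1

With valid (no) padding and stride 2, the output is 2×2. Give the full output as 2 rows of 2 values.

Output[0,0]: The receptive field on the input at this output position is [12 10 6 / 8 4 12 / 1 12 8]. Elementwise product with the kernel and sum: 12·1 + 6·-1 + 4·-1 + 12·1 + 1·1 + 12·1 + 8·1.
Output[0,1]: The receptive field on the input at this output position is [6 11 11 / 12 1 7 / 8 10 12]. Elementwise product with the kernel and sum: 6·1 + 11·-1 + 1·-1 + 7·1 + 8·1 + 10·1 + 12·1.

35 31
20 35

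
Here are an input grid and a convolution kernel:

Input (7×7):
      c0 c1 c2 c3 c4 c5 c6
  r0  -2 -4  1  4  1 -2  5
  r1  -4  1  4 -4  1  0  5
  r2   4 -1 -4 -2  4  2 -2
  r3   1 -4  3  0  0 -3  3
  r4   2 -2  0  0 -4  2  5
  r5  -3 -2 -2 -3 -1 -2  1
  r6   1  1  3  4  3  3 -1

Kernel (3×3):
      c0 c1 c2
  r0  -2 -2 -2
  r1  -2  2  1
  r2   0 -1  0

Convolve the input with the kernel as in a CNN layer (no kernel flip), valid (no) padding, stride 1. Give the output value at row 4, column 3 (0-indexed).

3

The receptive field on the input at this output position is [0 -4 2 / -3 -1 -2 / 4 3 3]. Elementwise product with the kernel and sum: 0·-2 + -4·-2 + 2·-2 + -3·-2 + -1·2 + -2·1 + 3·-1.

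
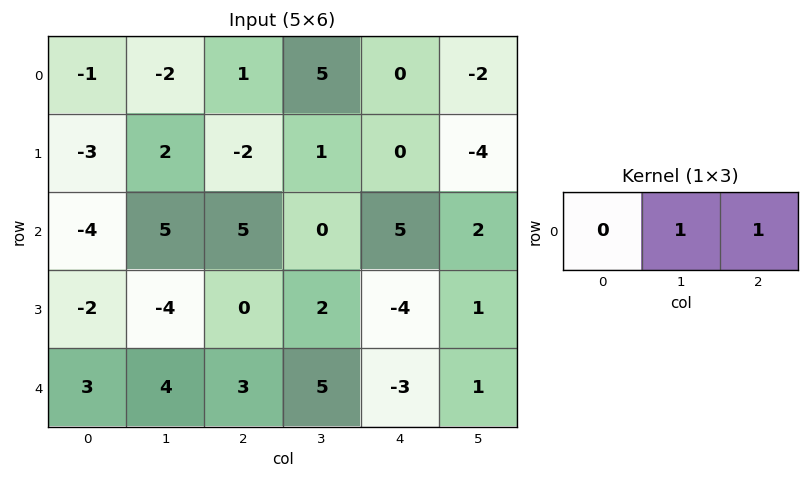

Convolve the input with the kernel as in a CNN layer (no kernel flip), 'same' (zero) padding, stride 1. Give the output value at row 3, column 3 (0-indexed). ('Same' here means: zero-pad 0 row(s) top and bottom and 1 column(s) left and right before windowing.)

The receptive field on the zero-padded input at this output position is [0 2 -4]. Elementwise product with the kernel and sum: 2·1 + -4·1.

-2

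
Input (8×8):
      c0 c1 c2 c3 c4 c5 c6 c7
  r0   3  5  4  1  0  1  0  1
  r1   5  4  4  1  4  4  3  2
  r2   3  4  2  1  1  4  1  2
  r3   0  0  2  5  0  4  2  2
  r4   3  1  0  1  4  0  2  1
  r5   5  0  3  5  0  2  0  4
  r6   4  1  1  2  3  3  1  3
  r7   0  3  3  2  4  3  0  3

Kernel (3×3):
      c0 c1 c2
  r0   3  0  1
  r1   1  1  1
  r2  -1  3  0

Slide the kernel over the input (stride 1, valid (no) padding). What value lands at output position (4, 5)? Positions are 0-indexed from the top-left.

The receptive field on the input at this output position is [0 2 1 / 2 0 4 / 3 1 3]. Elementwise product with the kernel and sum: 0·3 + 1·1 + 2·1 + 0·1 + 4·1 + 3·-1 + 1·3.

7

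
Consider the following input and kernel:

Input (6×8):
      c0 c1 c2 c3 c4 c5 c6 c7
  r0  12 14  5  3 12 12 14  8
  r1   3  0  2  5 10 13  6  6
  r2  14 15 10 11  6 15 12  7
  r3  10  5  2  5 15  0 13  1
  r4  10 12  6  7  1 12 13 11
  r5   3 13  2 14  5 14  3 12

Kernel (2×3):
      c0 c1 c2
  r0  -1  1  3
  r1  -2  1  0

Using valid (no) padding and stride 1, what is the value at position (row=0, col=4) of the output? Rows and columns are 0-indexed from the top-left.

The receptive field on the input at this output position is [12 12 14 / 10 13 6]. Elementwise product with the kernel and sum: 12·-1 + 12·1 + 14·3 + 10·-2 + 13·1.

35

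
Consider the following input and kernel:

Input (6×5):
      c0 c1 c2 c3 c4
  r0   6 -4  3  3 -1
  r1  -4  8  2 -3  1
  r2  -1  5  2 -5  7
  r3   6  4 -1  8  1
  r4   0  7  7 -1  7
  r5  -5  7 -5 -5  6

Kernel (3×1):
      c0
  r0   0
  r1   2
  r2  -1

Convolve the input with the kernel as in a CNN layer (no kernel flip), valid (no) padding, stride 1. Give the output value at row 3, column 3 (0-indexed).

3

The receptive field on the input at this output position is [8 / -1 / -5]. Elementwise product with the kernel and sum: -1·2 + -5·-1.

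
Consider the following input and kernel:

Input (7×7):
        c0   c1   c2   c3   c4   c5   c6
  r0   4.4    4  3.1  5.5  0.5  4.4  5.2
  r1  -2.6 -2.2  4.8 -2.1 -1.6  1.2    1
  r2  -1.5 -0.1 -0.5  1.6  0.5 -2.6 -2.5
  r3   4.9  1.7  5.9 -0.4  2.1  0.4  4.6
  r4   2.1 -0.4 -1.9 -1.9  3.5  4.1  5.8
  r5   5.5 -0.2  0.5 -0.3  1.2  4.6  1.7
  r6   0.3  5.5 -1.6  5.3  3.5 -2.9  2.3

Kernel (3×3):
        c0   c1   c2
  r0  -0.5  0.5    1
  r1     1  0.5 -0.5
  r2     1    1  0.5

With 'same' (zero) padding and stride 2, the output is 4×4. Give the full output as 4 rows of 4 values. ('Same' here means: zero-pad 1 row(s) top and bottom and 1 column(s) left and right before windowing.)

-3.5 4.35 0.45 9.2
1.55 7.65 6.5 1.05
10.8 1.45 2.65 15.4
-0.05 2.1 13.85 -3.2

Output[0,0]: The receptive field on the zero-padded input at this output position is [0 0 0 / 0 4.4 4 / 0 -2.6 -2.2]. Elementwise product with the kernel and sum: 0·-0.5 + 0·0.5 + 0·1 + 0·1 + 4.4·0.5 + 4·-0.5 + 0·1 + -2.6·1 + -2.2·0.5.
Output[0,1]: The receptive field on the zero-padded input at this output position is [0 0 0 / 4 3.1 5.5 / -2.2 4.8 -2.1]. Elementwise product with the kernel and sum: 0·-0.5 + 0·0.5 + 0·1 + 4·1 + 3.1·0.5 + 5.5·-0.5 + -2.2·1 + 4.8·1 + -2.1·0.5.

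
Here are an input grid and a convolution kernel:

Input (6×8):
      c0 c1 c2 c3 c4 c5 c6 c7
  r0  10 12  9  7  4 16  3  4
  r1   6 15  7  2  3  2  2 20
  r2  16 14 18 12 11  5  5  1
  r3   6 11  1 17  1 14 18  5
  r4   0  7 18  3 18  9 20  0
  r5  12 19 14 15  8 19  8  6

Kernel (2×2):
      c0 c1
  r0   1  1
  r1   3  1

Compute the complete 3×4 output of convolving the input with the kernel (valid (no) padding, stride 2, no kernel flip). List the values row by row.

55 39 31 33
59 50 33 65
62 78 70 50

Output[0,0]: The receptive field on the input at this output position is [10 12 / 6 15]. Elementwise product with the kernel and sum: 10·1 + 12·1 + 6·3 + 15·1.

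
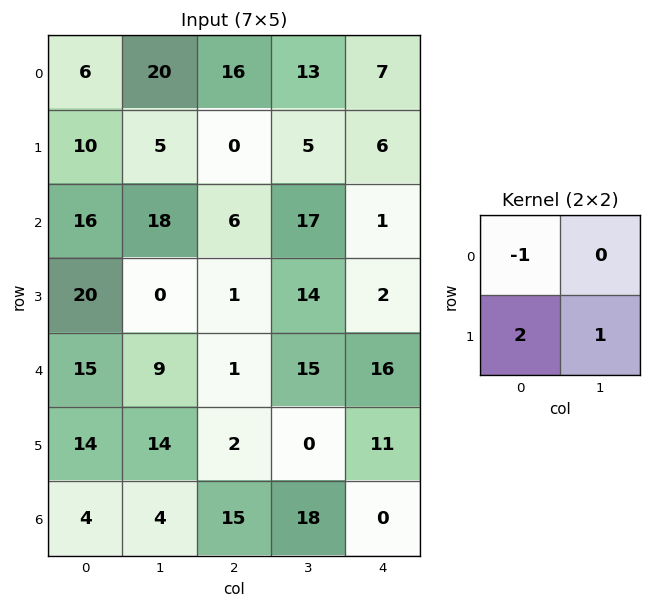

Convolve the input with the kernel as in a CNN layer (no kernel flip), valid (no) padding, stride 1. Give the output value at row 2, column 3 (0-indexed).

13

The receptive field on the input at this output position is [17 1 / 14 2]. Elementwise product with the kernel and sum: 17·-1 + 14·2 + 2·1.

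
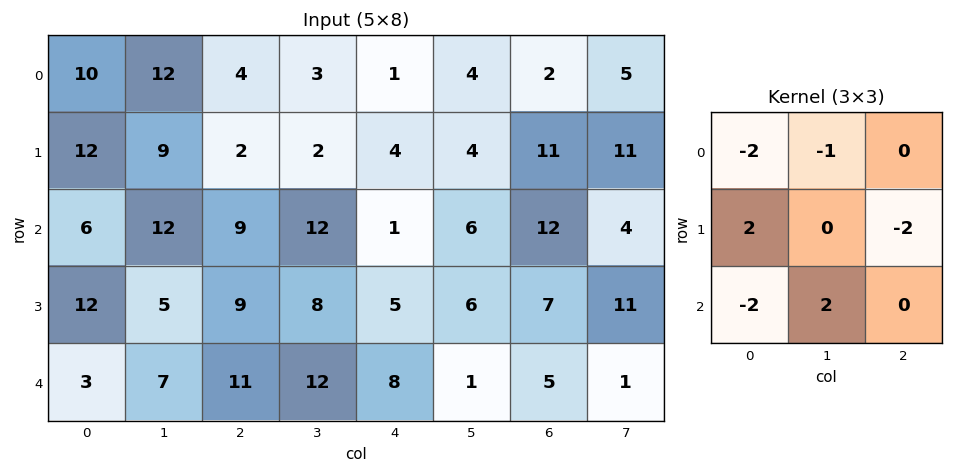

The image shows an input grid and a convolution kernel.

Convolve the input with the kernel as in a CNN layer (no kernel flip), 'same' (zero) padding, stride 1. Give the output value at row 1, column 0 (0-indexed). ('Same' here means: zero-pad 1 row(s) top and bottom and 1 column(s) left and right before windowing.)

The receptive field on the zero-padded input at this output position is [0 10 12 / 0 12 9 / 0 6 12]. Elementwise product with the kernel and sum: 0·-2 + 10·-1 + 0·2 + 9·-2 + 0·-2 + 6·2.

-16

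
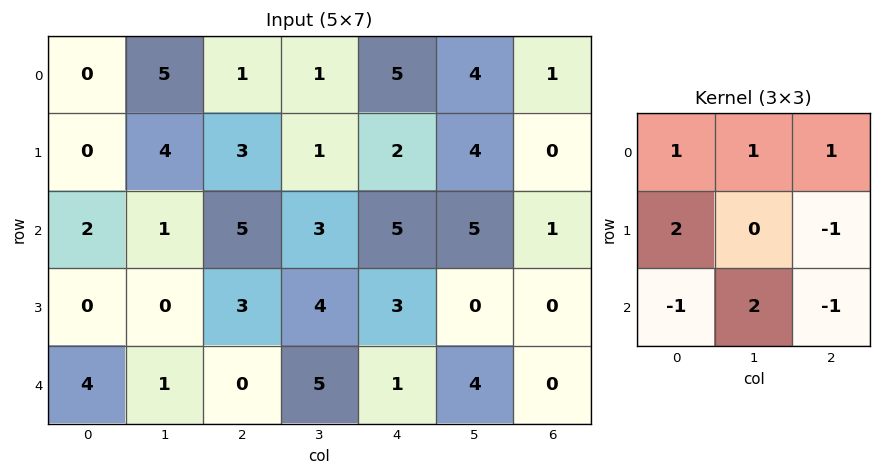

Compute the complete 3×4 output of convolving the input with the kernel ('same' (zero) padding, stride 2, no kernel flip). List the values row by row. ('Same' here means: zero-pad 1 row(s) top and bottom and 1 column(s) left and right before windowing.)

-9 10 -3 4
3 9 10 14
-1 4 13 8

Output[0,0]: The receptive field on the zero-padded input at this output position is [0 0 0 / 0 0 5 / 0 0 4]. Elementwise product with the kernel and sum: 0·1 + 0·1 + 0·1 + 0·2 + 5·-1 + 0·-1 + 0·2 + 4·-1.
Output[0,1]: The receptive field on the zero-padded input at this output position is [0 0 0 / 5 1 1 / 4 3 1]. Elementwise product with the kernel and sum: 0·1 + 0·1 + 0·1 + 5·2 + 1·-1 + 4·-1 + 3·2 + 1·-1.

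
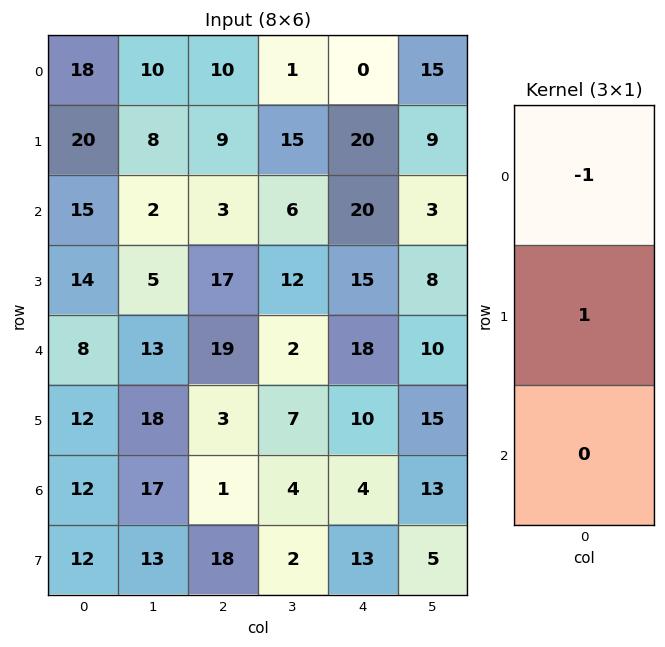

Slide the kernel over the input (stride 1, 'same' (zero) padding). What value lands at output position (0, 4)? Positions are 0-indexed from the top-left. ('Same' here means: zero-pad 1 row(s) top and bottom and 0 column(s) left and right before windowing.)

0

The receptive field on the zero-padded input at this output position is [0 / 0 / 20]. Elementwise product with the kernel and sum: 0·-1 + 0·1.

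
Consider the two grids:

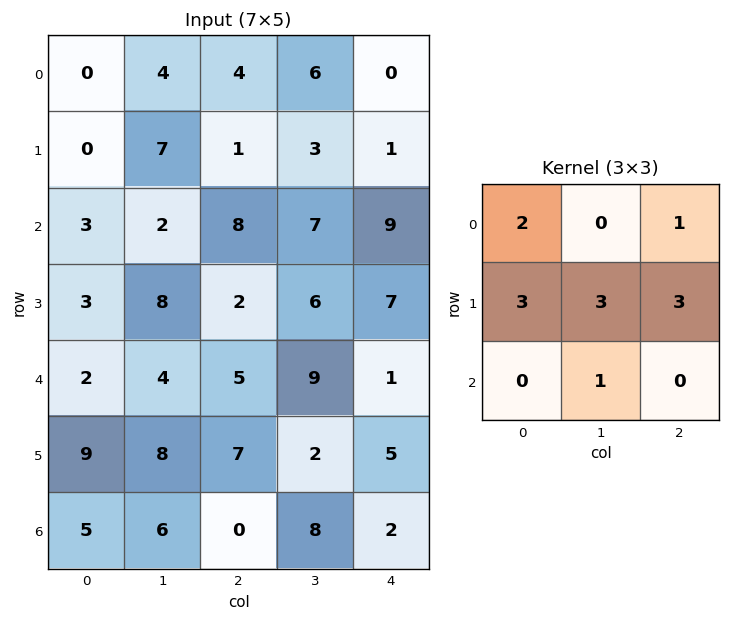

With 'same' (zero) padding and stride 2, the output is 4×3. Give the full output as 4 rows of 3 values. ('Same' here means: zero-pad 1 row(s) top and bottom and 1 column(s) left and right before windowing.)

12 43 19
25 70 61
35 83 47
41 60 34

Output[0,0]: The receptive field on the zero-padded input at this output position is [0 0 0 / 0 0 4 / 0 0 7]. Elementwise product with the kernel and sum: 0·2 + 0·1 + 0·3 + 0·3 + 4·3 + 0·1.
Output[0,1]: The receptive field on the zero-padded input at this output position is [0 0 0 / 4 4 6 / 7 1 3]. Elementwise product with the kernel and sum: 0·2 + 0·1 + 4·3 + 4·3 + 6·3 + 1·1.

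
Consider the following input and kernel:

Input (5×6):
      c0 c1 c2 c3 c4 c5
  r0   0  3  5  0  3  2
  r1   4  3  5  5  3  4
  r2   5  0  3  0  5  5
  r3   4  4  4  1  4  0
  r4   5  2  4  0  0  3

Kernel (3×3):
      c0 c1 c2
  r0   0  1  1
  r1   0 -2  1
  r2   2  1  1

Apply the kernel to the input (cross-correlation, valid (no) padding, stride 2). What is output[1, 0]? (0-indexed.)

The receptive field on the input at this output position is [5 0 3 / 4 4 4 / 5 2 4]. Elementwise product with the kernel and sum: 0·1 + 3·1 + 4·-2 + 4·1 + 5·2 + 2·1 + 4·1.

15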